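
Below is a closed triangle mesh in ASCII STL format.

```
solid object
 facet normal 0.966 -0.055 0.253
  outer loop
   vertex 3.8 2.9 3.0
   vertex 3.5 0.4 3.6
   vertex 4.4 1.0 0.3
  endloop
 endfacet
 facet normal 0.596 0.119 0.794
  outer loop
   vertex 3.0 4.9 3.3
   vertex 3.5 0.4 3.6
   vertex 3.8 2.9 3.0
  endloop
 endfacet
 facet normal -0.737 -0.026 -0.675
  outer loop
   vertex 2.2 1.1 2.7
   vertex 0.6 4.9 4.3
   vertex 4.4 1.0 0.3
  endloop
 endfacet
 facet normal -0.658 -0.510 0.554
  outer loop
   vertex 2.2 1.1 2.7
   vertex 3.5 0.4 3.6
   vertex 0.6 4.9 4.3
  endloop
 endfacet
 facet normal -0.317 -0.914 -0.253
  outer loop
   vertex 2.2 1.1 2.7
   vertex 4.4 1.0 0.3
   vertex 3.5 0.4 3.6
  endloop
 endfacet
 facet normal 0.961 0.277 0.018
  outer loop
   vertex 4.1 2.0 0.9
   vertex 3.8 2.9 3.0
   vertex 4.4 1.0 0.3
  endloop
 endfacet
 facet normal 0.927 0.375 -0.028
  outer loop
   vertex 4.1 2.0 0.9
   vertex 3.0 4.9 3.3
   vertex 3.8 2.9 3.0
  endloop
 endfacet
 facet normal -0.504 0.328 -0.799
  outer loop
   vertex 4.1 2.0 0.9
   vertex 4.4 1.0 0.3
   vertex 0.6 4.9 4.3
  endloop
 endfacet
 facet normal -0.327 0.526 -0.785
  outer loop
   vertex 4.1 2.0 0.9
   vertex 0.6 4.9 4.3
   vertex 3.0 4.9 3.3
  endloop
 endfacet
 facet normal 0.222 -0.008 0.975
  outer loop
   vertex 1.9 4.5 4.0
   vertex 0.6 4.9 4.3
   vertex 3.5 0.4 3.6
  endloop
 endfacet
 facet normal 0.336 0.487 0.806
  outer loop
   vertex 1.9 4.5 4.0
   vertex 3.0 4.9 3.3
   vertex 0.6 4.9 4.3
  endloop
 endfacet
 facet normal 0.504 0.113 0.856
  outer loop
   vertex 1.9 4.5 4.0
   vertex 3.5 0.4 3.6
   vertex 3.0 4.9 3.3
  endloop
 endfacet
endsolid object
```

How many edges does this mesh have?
18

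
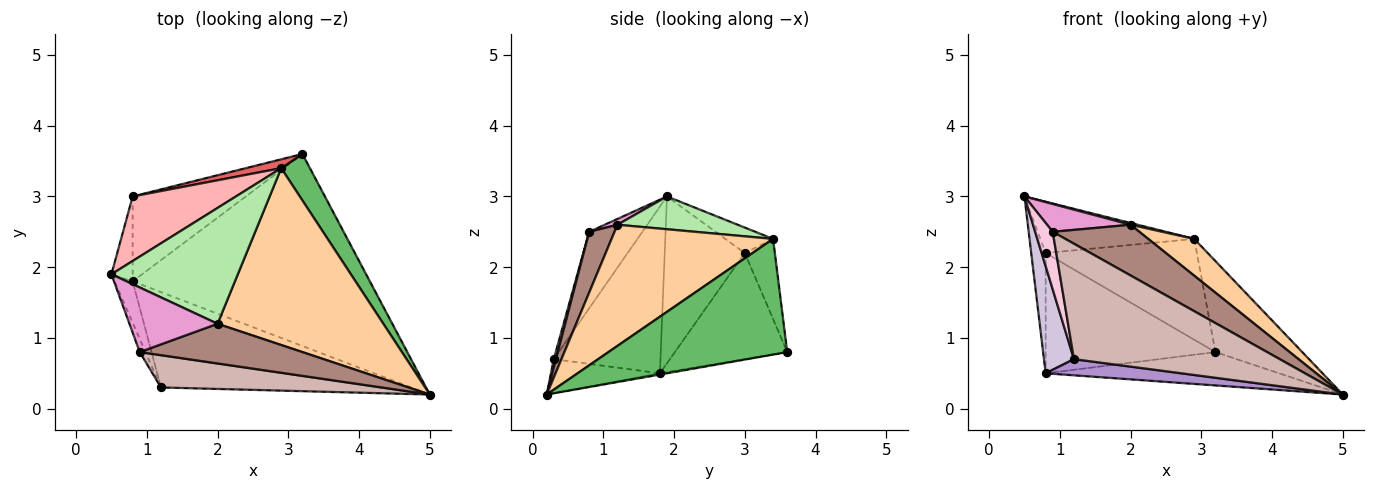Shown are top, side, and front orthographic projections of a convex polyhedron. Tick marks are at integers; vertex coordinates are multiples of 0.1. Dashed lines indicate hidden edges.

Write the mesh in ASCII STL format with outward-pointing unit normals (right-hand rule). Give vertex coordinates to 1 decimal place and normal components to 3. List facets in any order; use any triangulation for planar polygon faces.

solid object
 facet normal -0.005 0.171 -0.985
  outer loop
   vertex 0.8 1.8 0.5
   vertex 3.2 3.6 0.8
   vertex 5.0 0.2 0.2
  endloop
 endfacet
 facet normal -0.977 0.176 -0.124
  outer loop
   vertex 0.8 3.0 2.2
   vertex 0.8 1.8 0.5
   vertex 0.5 1.9 3.0
  endloop
 endfacet
 facet normal -0.476 0.719 -0.507
  outer loop
   vertex 0.8 3.0 2.2
   vertex 3.2 3.6 0.8
   vertex 0.8 1.8 0.5
  endloop
 endfacet
 facet normal 0.582 -0.166 0.796
  outer loop
   vertex 2.9 3.4 2.4
   vertex 2.0 1.2 2.6
   vertex 5.0 0.2 0.2
  endloop
 endfacet
 facet normal 0.878 0.426 0.218
  outer loop
   vertex 2.9 3.4 2.4
   vertex 5.0 0.2 0.2
   vertex 3.2 3.6 0.8
  endloop
 endfacet
 facet normal 0.251 -0.015 0.968
  outer loop
   vertex 2.9 3.4 2.4
   vertex 0.5 1.9 3.0
   vertex 2.0 1.2 2.6
  endloop
 endfacet
 facet normal -0.194 0.977 0.086
  outer loop
   vertex 2.9 3.4 2.4
   vertex 3.2 3.6 0.8
   vertex 0.8 3.0 2.2
  endloop
 endfacet
 facet normal -0.190 0.611 0.769
  outer loop
   vertex 2.9 3.4 2.4
   vertex 0.8 3.0 2.2
   vertex 0.5 1.9 3.0
  endloop
 endfacet
 facet normal -0.133 -0.166 -0.977
  outer loop
   vertex 1.2 0.3 0.7
   vertex 0.8 1.8 0.5
   vertex 5.0 0.2 0.2
  endloop
 endfacet
 facet normal -0.957 -0.269 -0.104
  outer loop
   vertex 1.2 0.3 0.7
   vertex 0.5 1.9 3.0
   vertex 0.8 1.8 0.5
  endloop
 endfacet
 facet normal 0.225 -0.768 0.600
  outer loop
   vertex 0.9 0.8 2.5
   vertex 5.0 0.2 0.2
   vertex 2.0 1.2 2.6
  endloop
 endfacet
 facet normal 0.010 -0.963 0.269
  outer loop
   vertex 0.9 0.8 2.5
   vertex 1.2 0.3 0.7
   vertex 5.0 0.2 0.2
  endloop
 endfacet
 facet normal 0.060 -0.395 0.917
  outer loop
   vertex 0.9 0.8 2.5
   vertex 2.0 1.2 2.6
   vertex 0.5 1.9 3.0
  endloop
 endfacet
 facet normal -0.947 -0.312 -0.071
  outer loop
   vertex 0.9 0.8 2.5
   vertex 0.5 1.9 3.0
   vertex 1.2 0.3 0.7
  endloop
 endfacet
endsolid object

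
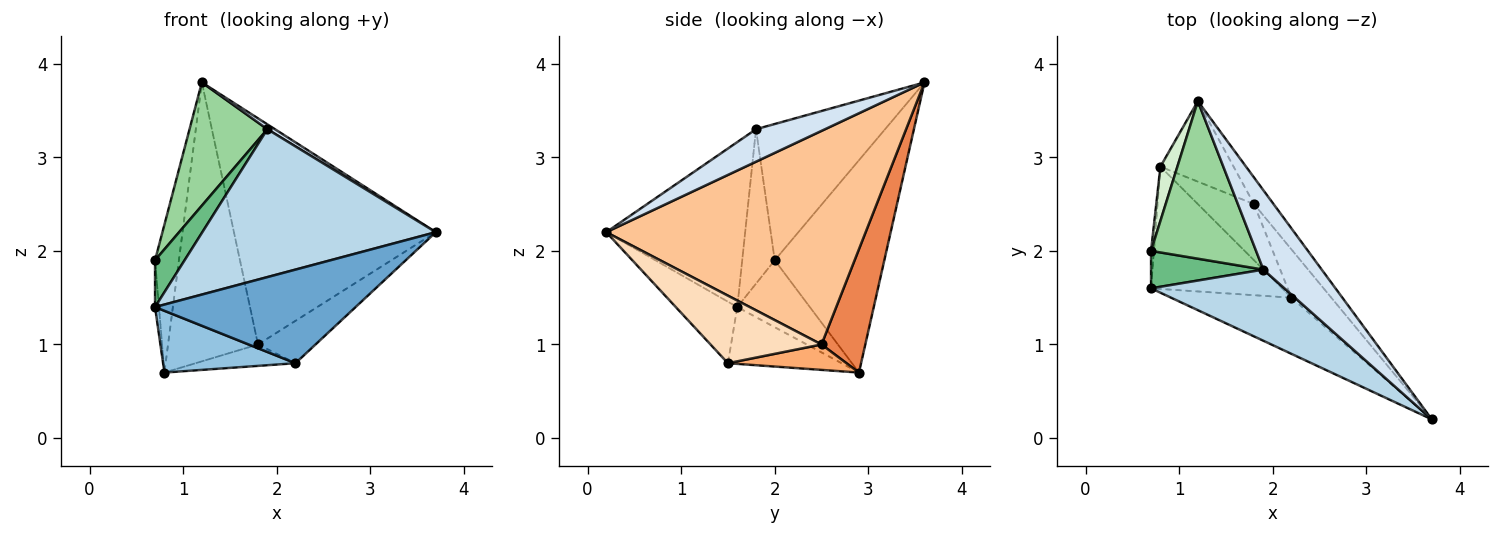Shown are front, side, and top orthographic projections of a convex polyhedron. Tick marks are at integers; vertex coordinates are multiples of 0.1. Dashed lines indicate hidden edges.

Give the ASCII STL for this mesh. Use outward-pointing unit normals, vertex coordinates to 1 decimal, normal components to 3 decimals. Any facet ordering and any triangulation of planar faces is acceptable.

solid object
 facet normal -0.254 -0.829 -0.498
  outer loop
   vertex 2.2 1.5 0.8
   vertex 3.7 0.2 2.2
   vertex 0.7 1.6 1.4
  endloop
 endfacet
 facet normal -0.361 -0.420 -0.832
  outer loop
   vertex 2.2 1.5 0.8
   vertex 0.7 1.6 1.4
   vertex 0.8 2.9 0.7
  endloop
 endfacet
 facet normal -0.473 -0.794 0.382
  outer loop
   vertex 1.9 1.8 3.3
   vertex 0.7 1.6 1.4
   vertex 3.7 0.2 2.2
  endloop
 endfacet
 facet normal 0.486 -0.054 0.873
  outer loop
   vertex 1.9 1.8 3.3
   vertex 3.7 0.2 2.2
   vertex 1.2 3.6 3.8
  endloop
 endfacet
 facet normal 0.424 0.870 -0.251
  outer loop
   vertex 1.8 2.5 1.0
   vertex 0.8 2.9 0.7
   vertex 1.2 3.6 3.8
  endloop
 endfacet
 facet normal 0.389 0.328 -0.861
  outer loop
   vertex 1.8 2.5 1.0
   vertex 2.2 1.5 0.8
   vertex 0.8 2.9 0.7
  endloop
 endfacet
 facet normal 0.787 0.613 -0.072
  outer loop
   vertex 1.8 2.5 1.0
   vertex 1.2 3.6 3.8
   vertex 3.7 0.2 2.2
  endloop
 endfacet
 facet normal 0.786 0.407 -0.464
  outer loop
   vertex 1.8 2.5 1.0
   vertex 3.7 0.2 2.2
   vertex 2.2 1.5 0.8
  endloop
 endfacet
 facet normal -0.652 -0.592 0.474
  outer loop
   vertex 0.7 2.0 1.9
   vertex 0.7 1.6 1.4
   vertex 1.9 1.8 3.3
  endloop
 endfacet
 facet normal -0.715 -0.431 0.551
  outer loop
   vertex 0.7 2.0 1.9
   vertex 1.9 1.8 3.3
   vertex 1.2 3.6 3.8
  endloop
 endfacet
 facet normal -0.998 0.054 -0.043
  outer loop
   vertex 0.7 2.0 1.9
   vertex 0.8 2.9 0.7
   vertex 0.7 1.6 1.4
  endloop
 endfacet
 facet normal -0.974 0.212 0.078
  outer loop
   vertex 0.7 2.0 1.9
   vertex 1.2 3.6 3.8
   vertex 0.8 2.9 0.7
  endloop
 endfacet
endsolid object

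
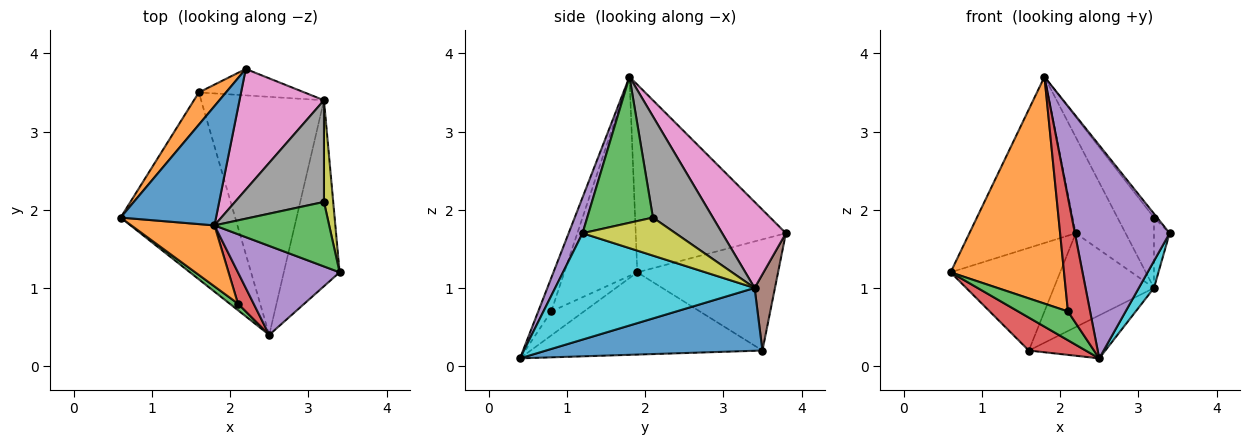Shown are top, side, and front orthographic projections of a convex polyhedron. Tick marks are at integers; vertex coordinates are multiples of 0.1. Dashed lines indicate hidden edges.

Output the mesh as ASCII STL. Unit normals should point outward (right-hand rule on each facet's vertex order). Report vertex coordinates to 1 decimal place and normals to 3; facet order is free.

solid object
 facet normal -0.754 0.534 0.383
  outer loop
   vertex 1.8 1.8 3.7
   vertex 2.2 3.8 1.7
   vertex 0.6 1.9 1.2
  endloop
 endfacet
 facet normal -0.775 0.603 0.189
  outer loop
   vertex 1.6 3.5 0.2
   vertex 0.6 1.9 1.2
   vertex 2.2 3.8 1.7
  endloop
 endfacet
 facet normal 0.786 0.037 0.617
  outer loop
   vertex 3.2 2.1 1.9
   vertex 1.8 1.8 3.7
   vertex 3.4 1.2 1.7
  endloop
 endfacet
 facet normal -0.577 -0.142 -0.804
  outer loop
   vertex 2.5 0.4 0.1
   vertex 0.6 1.9 1.2
   vertex 1.6 3.5 0.2
  endloop
 endfacet
 facet normal 0.134 -0.914 0.382
  outer loop
   vertex 2.5 0.4 0.1
   vertex 3.4 1.2 1.7
   vertex 1.8 1.8 3.7
  endloop
 endfacet
 facet normal 0.192 0.945 -0.266
  outer loop
   vertex 3.2 3.4 1.0
   vertex 1.6 3.5 0.2
   vertex 2.2 3.8 1.7
  endloop
 endfacet
 facet normal 0.623 0.487 0.612
  outer loop
   vertex 3.2 3.4 1.0
   vertex 2.2 3.8 1.7
   vertex 1.8 1.8 3.7
  endloop
 endfacet
 facet normal 0.683 0.416 0.601
  outer loop
   vertex 3.2 3.4 1.0
   vertex 1.8 1.8 3.7
   vertex 3.2 2.1 1.9
  endloop
 endfacet
 facet normal 0.959 0.161 0.233
  outer loop
   vertex 3.2 3.4 1.0
   vertex 3.2 2.1 1.9
   vertex 3.4 1.2 1.7
  endloop
 endfacet
 facet normal 0.884 -0.067 -0.463
  outer loop
   vertex 3.2 3.4 1.0
   vertex 3.4 1.2 1.7
   vertex 2.5 0.4 0.1
  endloop
 endfacet
 facet normal 0.449 0.159 -0.879
  outer loop
   vertex 3.2 3.4 1.0
   vertex 2.5 0.4 0.1
   vertex 1.6 3.5 0.2
  endloop
 endfacet
 facet normal -0.528 -0.820 0.221
  outer loop
   vertex 2.1 0.8 0.7
   vertex 1.8 1.8 3.7
   vertex 0.6 1.9 1.2
  endloop
 endfacet
 facet normal -0.539 -0.821 0.188
  outer loop
   vertex 2.1 0.8 0.7
   vertex 0.6 1.9 1.2
   vertex 2.5 0.4 0.1
  endloop
 endfacet
 facet normal -0.493 -0.839 0.230
  outer loop
   vertex 2.1 0.8 0.7
   vertex 2.5 0.4 0.1
   vertex 1.8 1.8 3.7
  endloop
 endfacet
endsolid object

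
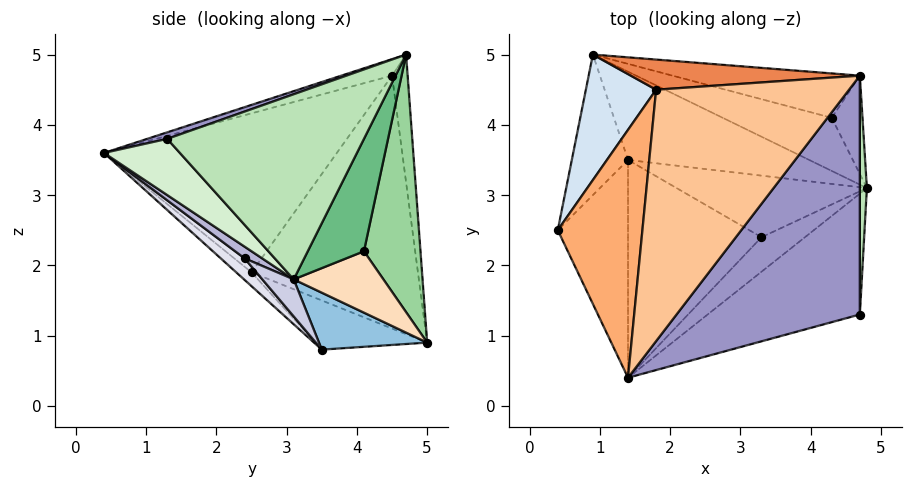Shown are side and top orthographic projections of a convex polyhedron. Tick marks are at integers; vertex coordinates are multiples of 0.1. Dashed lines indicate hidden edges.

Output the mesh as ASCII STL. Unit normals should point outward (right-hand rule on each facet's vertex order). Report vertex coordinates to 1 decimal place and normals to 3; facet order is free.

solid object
 facet normal -0.649 -0.167 -0.742
  outer loop
   vertex 1.4 3.5 0.8
   vertex 0.4 2.5 1.9
   vertex 0.9 5.0 0.9
  endloop
 endfacet
 facet normal 0.296 0.161 -0.941
  outer loop
   vertex 1.4 3.5 0.8
   vertex 0.9 5.0 0.9
   vertex 4.8 3.1 1.8
  endloop
 endfacet
 facet normal -0.144 -0.663 -0.734
  outer loop
   vertex 1.4 3.5 0.8
   vertex 1.4 0.4 3.6
   vertex 0.4 2.5 1.9
  endloop
 endfacet
 facet normal -0.923 0.287 0.256
  outer loop
   vertex 1.8 4.5 4.7
   vertex 0.9 5.0 0.9
   vertex 0.4 2.5 1.9
  endloop
 endfacet
 facet normal -0.083 0.985 0.149
  outer loop
   vertex 1.8 4.5 4.7
   vertex 4.7 4.7 5.0
   vertex 0.9 5.0 0.9
  endloop
 endfacet
 facet normal -0.882 -0.040 0.470
  outer loop
   vertex 1.8 4.5 4.7
   vertex 0.4 2.5 1.9
   vertex 1.4 0.4 3.6
  endloop
 endfacet
 facet normal -0.082 -0.251 0.965
  outer loop
   vertex 1.8 4.5 4.7
   vertex 1.4 0.4 3.6
   vertex 4.7 4.7 5.0
  endloop
 endfacet
 facet normal 0.422 0.511 -0.749
  outer loop
   vertex 4.3 4.1 2.2
   vertex 4.8 3.1 1.8
   vertex 0.9 5.0 0.9
  endloop
 endfacet
 facet normal 0.832 0.507 -0.227
  outer loop
   vertex 4.3 4.1 2.2
   vertex 4.7 4.7 5.0
   vertex 4.8 3.1 1.8
  endloop
 endfacet
 facet normal 0.334 0.911 -0.243
  outer loop
   vertex 4.3 4.1 2.2
   vertex 0.9 5.0 0.9
   vertex 4.7 4.7 5.0
  endloop
 endfacet
 facet normal 0.999 -0.013 0.038
  outer loop
   vertex 4.7 1.3 3.8
   vertex 4.8 3.1 1.8
   vertex 4.7 4.7 5.0
  endloop
 endfacet
 facet normal 0.238 -0.728 -0.643
  outer loop
   vertex 4.7 1.3 3.8
   vertex 1.4 0.4 3.6
   vertex 4.8 3.1 1.8
  endloop
 endfacet
 facet normal 0.034 -0.333 0.942
  outer loop
   vertex 4.7 1.3 3.8
   vertex 4.7 4.7 5.0
   vertex 1.4 0.4 3.6
  endloop
 endfacet
 facet normal 0.187 -0.697 -0.693
  outer loop
   vertex 3.3 2.4 2.1
   vertex 4.8 3.1 1.8
   vertex 1.4 0.4 3.6
  endloop
 endfacet
 facet normal 0.147 -0.639 -0.755
  outer loop
   vertex 3.3 2.4 2.1
   vertex 1.4 3.5 0.8
   vertex 4.8 3.1 1.8
  endloop
 endfacet
 facet normal 0.119 -0.666 -0.737
  outer loop
   vertex 3.3 2.4 2.1
   vertex 1.4 0.4 3.6
   vertex 1.4 3.5 0.8
  endloop
 endfacet
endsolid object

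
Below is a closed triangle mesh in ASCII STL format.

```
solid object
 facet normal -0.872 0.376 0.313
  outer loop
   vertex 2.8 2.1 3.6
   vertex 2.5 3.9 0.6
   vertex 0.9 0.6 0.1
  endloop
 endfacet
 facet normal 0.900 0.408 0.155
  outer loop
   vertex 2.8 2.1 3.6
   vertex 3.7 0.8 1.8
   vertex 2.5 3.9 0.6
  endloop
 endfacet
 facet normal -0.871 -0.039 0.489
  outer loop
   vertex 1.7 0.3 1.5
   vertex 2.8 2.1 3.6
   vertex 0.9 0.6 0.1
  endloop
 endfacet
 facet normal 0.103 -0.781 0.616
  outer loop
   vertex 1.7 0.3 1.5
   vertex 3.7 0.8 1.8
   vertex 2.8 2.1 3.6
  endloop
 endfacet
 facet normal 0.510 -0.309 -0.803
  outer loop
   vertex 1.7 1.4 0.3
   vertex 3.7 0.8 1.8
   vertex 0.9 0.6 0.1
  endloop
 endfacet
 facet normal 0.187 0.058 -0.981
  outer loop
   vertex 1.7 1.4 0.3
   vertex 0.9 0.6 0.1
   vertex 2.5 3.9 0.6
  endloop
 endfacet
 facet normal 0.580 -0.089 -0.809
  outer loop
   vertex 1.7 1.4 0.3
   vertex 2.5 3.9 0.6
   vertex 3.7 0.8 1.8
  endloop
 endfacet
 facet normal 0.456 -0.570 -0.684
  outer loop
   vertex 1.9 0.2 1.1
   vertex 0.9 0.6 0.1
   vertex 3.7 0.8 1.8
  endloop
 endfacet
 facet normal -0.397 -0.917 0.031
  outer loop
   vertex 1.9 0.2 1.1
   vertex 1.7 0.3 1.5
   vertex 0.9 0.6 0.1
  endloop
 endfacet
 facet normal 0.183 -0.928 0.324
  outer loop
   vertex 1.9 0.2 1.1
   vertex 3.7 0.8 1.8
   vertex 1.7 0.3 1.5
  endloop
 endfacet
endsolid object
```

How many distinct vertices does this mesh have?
7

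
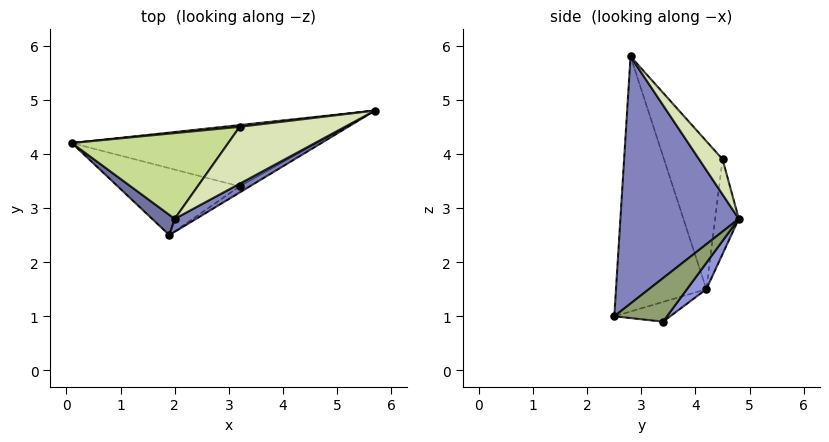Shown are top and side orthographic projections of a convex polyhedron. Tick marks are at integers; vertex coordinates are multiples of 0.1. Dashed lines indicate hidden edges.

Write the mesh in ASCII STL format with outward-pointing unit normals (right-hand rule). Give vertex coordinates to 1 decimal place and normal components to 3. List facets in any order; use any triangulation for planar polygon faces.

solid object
 facet normal -0.677 -0.734 0.060
  outer loop
   vertex 2.0 2.8 5.8
   vertex 0.1 4.2 1.5
   vertex 1.9 2.5 1.0
  endloop
 endfacet
 facet normal 0.502 -0.864 0.044
  outer loop
   vertex 2.0 2.8 5.8
   vertex 1.9 2.5 1.0
   vertex 5.7 4.8 2.8
  endloop
 endfacet
 facet normal 0.070 0.757 -0.650
  outer loop
   vertex 3.2 3.4 0.9
   vertex 0.1 4.2 1.5
   vertex 5.7 4.8 2.8
  endloop
 endfacet
 facet normal -0.159 0.120 -0.980
  outer loop
   vertex 3.2 3.4 0.9
   vertex 1.9 2.5 1.0
   vertex 0.1 4.2 1.5
  endloop
 endfacet
 facet normal 0.558 -0.820 -0.130
  outer loop
   vertex 3.2 3.4 0.9
   vertex 5.7 4.8 2.8
   vertex 1.9 2.5 1.0
  endloop
 endfacet
 facet normal -0.111 0.994 0.019
  outer loop
   vertex 3.2 4.5 3.9
   vertex 5.7 4.8 2.8
   vertex 0.1 4.2 1.5
  endloop
 endfacet
 facet normal -0.420 0.792 0.443
  outer loop
   vertex 3.2 4.5 3.9
   vertex 0.1 4.2 1.5
   vertex 2.0 2.8 5.8
  endloop
 endfacet
 facet normal 0.243 0.642 0.728
  outer loop
   vertex 3.2 4.5 3.9
   vertex 2.0 2.8 5.8
   vertex 5.7 4.8 2.8
  endloop
 endfacet
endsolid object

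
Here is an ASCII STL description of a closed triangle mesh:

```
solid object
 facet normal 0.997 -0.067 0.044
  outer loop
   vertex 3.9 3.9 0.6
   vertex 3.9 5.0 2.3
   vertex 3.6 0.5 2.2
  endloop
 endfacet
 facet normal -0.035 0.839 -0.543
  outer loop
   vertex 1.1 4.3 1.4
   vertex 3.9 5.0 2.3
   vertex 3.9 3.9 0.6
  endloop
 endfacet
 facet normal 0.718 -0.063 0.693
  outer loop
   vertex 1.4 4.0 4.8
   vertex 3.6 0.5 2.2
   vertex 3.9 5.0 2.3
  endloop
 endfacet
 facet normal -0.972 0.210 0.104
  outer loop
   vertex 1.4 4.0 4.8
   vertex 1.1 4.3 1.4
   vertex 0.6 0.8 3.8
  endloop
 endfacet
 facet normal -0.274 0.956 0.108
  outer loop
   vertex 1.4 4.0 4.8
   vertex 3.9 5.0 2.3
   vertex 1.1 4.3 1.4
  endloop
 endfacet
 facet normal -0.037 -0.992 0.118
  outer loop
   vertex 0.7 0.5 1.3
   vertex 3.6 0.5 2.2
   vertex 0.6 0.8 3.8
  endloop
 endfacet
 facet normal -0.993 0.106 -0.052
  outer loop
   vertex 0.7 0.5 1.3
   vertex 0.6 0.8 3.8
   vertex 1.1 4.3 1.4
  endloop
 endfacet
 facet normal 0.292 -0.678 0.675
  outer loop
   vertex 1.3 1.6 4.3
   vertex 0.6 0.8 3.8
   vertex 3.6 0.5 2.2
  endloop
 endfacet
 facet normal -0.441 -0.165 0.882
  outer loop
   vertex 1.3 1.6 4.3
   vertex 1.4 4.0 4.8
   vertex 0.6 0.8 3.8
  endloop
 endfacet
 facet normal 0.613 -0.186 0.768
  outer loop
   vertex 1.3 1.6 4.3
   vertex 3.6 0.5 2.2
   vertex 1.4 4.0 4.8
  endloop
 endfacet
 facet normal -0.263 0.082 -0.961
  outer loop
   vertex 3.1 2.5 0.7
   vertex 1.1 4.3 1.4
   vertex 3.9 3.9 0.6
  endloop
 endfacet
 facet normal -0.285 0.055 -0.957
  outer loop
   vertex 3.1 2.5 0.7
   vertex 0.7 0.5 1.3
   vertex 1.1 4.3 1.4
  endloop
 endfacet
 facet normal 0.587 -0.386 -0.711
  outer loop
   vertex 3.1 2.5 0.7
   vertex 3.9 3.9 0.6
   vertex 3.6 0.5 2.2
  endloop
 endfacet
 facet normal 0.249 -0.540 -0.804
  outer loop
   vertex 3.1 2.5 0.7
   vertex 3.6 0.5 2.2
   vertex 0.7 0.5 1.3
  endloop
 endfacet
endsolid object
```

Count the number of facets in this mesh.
14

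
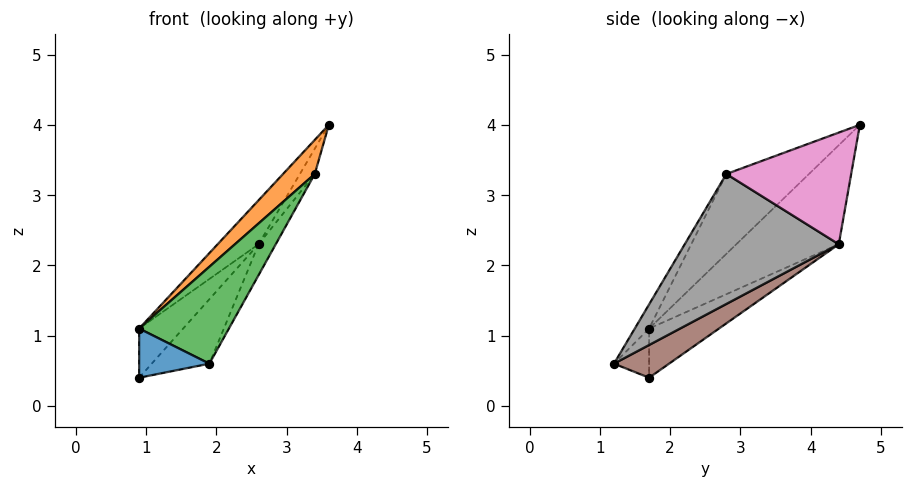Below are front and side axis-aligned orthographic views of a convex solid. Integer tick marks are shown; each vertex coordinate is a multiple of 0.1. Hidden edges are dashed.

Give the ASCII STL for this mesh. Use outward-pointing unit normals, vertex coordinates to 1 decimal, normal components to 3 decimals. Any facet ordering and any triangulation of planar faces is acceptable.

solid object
 facet normal -0.447 -0.894 0.000
  outer loop
   vertex 0.9 1.7 0.4
   vertex 1.9 1.2 0.6
   vertex 0.9 1.7 1.1
  endloop
 endfacet
 facet normal -0.586 -0.225 0.778
  outer loop
   vertex 3.4 2.8 3.3
   vertex 3.6 4.7 4.0
   vertex 0.9 1.7 1.1
  endloop
 endfacet
 facet normal -0.131 -0.819 0.558
  outer loop
   vertex 3.4 2.8 3.3
   vertex 0.9 1.7 1.1
   vertex 1.9 1.2 0.6
  endloop
 endfacet
 facet normal -0.837 0.334 0.433
  outer loop
   vertex 2.6 4.4 2.3
   vertex 0.9 1.7 1.1
   vertex 3.6 4.7 4.0
  endloop
 endfacet
 facet normal -0.846 0.533 0.000
  outer loop
   vertex 2.6 4.4 2.3
   vertex 0.9 1.7 0.4
   vertex 0.9 1.7 1.1
  endloop
 endfacet
 facet normal 0.359 0.376 -0.855
  outer loop
   vertex 2.6 4.4 2.3
   vertex 1.9 1.2 0.6
   vertex 0.9 1.7 0.4
  endloop
 endfacet
 facet normal 0.850 0.101 -0.518
  outer loop
   vertex 2.6 4.4 2.3
   vertex 3.6 4.7 4.0
   vertex 3.4 2.8 3.3
  endloop
 endfacet
 facet normal 0.846 0.094 -0.526
  outer loop
   vertex 2.6 4.4 2.3
   vertex 3.4 2.8 3.3
   vertex 1.9 1.2 0.6
  endloop
 endfacet
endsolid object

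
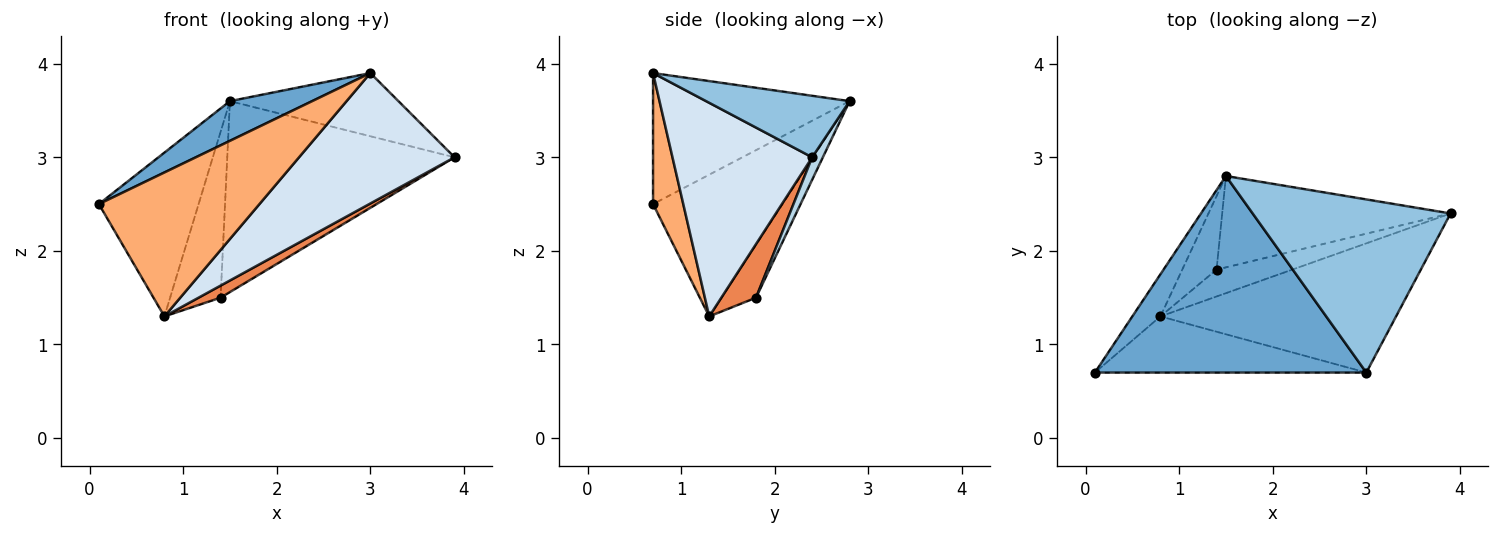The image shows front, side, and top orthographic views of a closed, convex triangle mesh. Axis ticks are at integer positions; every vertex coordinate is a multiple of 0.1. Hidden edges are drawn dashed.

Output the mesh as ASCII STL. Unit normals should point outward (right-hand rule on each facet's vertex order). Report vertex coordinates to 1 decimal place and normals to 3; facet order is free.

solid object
 facet normal -0.428 -0.179 0.886
  outer loop
   vertex 3.0 0.7 3.9
   vertex 1.5 2.8 3.6
   vertex 0.1 0.7 2.5
  endloop
 endfacet
 facet normal 0.280 0.329 0.902
  outer loop
   vertex 3.0 0.7 3.9
   vertex 3.9 2.4 3.0
   vertex 1.5 2.8 3.6
  endloop
 endfacet
 facet normal 0.042 0.901 -0.431
  outer loop
   vertex 1.4 1.8 1.5
   vertex 1.5 2.8 3.6
   vertex 3.9 2.4 3.0
  endloop
 endfacet
 facet normal 0.538 -0.599 -0.593
  outer loop
   vertex 0.8 1.3 1.3
   vertex 3.9 2.4 3.0
   vertex 3.0 0.7 3.9
  endloop
 endfacet
 facet normal 0.542 -0.344 -0.766
  outer loop
   vertex 0.8 1.3 1.3
   vertex 1.4 1.8 1.5
   vertex 3.9 2.4 3.0
  endloop
 endfacet
 facet normal 0.173 -0.918 -0.358
  outer loop
   vertex 0.8 1.3 1.3
   vertex 3.0 0.7 3.9
   vertex 0.1 0.7 2.5
  endloop
 endfacet
 facet normal -0.783 0.603 -0.155
  outer loop
   vertex 0.8 1.3 1.3
   vertex 0.1 0.7 2.5
   vertex 1.5 2.8 3.6
  endloop
 endfacet
 facet normal -0.531 0.775 -0.344
  outer loop
   vertex 0.8 1.3 1.3
   vertex 1.5 2.8 3.6
   vertex 1.4 1.8 1.5
  endloop
 endfacet
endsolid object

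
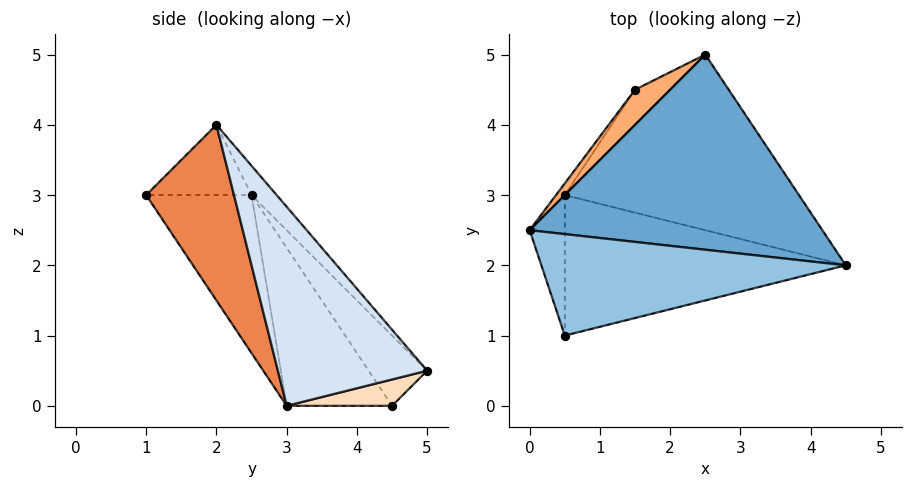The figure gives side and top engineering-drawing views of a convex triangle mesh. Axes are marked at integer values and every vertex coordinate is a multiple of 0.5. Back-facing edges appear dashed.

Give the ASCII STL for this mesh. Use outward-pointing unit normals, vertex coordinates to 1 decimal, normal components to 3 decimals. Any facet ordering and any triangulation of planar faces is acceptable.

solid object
 facet normal -0.067 0.738 0.671
  outer loop
   vertex 2.5 5.0 0.5
   vertex 0.0 2.5 3.0
   vertex 4.5 2.0 4.0
  endloop
 endfacet
 facet normal -0.224 -0.075 0.972
  outer loop
   vertex 0.5 1.0 3.0
   vertex 4.5 2.0 4.0
   vertex 0.0 2.5 3.0
  endloop
 endfacet
 facet normal -0.928 -0.309 -0.206
  outer loop
   vertex 0.5 3.0 0.0
   vertex 0.5 1.0 3.0
   vertex 0.0 2.5 3.0
  endloop
 endfacet
 facet normal 0.589 -0.416 -0.693
  outer loop
   vertex 0.5 3.0 0.0
   vertex 2.5 5.0 0.5
   vertex 4.5 2.0 4.0
  endloop
 endfacet
 facet normal 0.328 -0.786 -0.524
  outer loop
   vertex 0.5 3.0 0.0
   vertex 4.5 2.0 4.0
   vertex 0.5 1.0 3.0
  endloop
 endfacet
 facet normal -0.535 0.802 0.267
  outer loop
   vertex 1.5 4.5 0.0
   vertex 0.0 2.5 3.0
   vertex 2.5 5.0 0.5
  endloop
 endfacet
 facet normal -0.831 0.554 -0.046
  outer loop
   vertex 1.5 4.5 0.0
   vertex 0.5 3.0 0.0
   vertex 0.0 2.5 3.0
  endloop
 endfacet
 facet normal 0.557 -0.371 -0.743
  outer loop
   vertex 1.5 4.5 0.0
   vertex 2.5 5.0 0.5
   vertex 0.5 3.0 0.0
  endloop
 endfacet
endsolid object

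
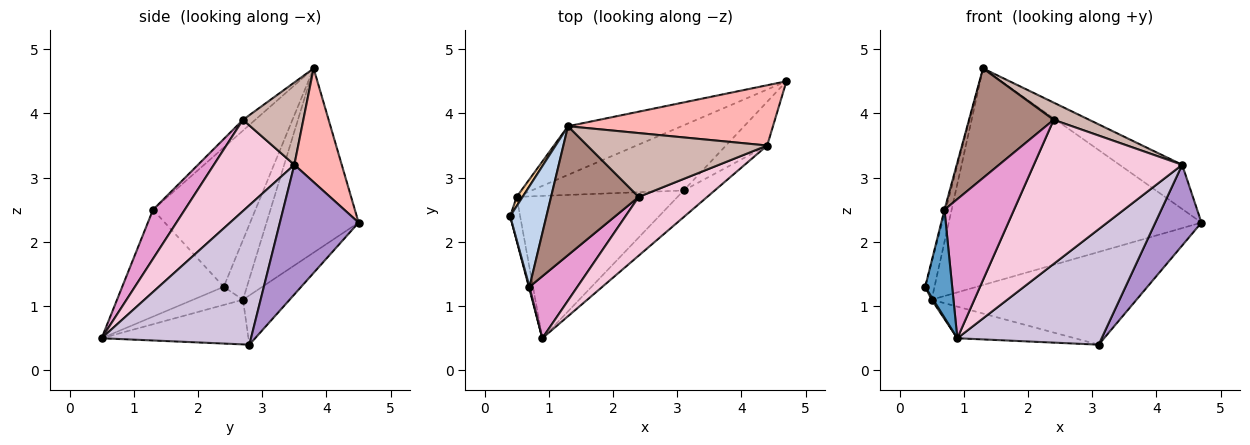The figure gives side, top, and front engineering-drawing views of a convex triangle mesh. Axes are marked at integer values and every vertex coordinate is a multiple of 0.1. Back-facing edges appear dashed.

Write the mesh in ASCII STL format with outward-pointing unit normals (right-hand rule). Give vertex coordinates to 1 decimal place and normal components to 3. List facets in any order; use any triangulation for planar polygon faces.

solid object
 facet normal -0.966 -0.257 0.006
  outer loop
   vertex 0.7 1.3 2.5
   vertex 0.4 2.4 1.3
   vertex 0.9 0.5 0.5
  endloop
 endfacet
 facet normal -0.968 0.011 0.252
  outer loop
   vertex 0.7 1.3 2.5
   vertex 1.3 3.8 4.7
   vertex 0.4 2.4 1.3
  endloop
 endfacet
 facet normal -0.183 0.804 -0.565
  outer loop
   vertex 0.5 2.7 1.1
   vertex 4.7 4.5 2.3
   vertex 3.1 2.8 0.4
  endloop
 endfacet
 facet normal -0.925 0.370 0.092
  outer loop
   vertex 0.5 2.7 1.1
   vertex 0.4 2.4 1.3
   vertex 1.3 3.8 4.7
  endloop
 endfacet
 facet normal -0.335 0.919 -0.206
  outer loop
   vertex 0.5 2.7 1.1
   vertex 1.3 3.8 4.7
   vertex 4.7 4.5 2.3
  endloop
 endfacet
 facet normal -0.876 -0.028 -0.481
  outer loop
   vertex 0.5 2.7 1.1
   vertex 0.9 0.5 0.5
   vertex 0.4 2.4 1.3
  endloop
 endfacet
 facet normal -0.262 0.209 -0.942
  outer loop
   vertex 0.5 2.7 1.1
   vertex 3.1 2.8 0.4
   vertex 0.9 0.5 0.5
  endloop
 endfacet
 facet normal 0.408 0.540 0.736
  outer loop
   vertex 4.4 3.5 3.2
   vertex 4.7 4.5 2.3
   vertex 1.3 3.8 4.7
  endloop
 endfacet
 facet normal 0.832 -0.488 -0.264
  outer loop
   vertex 4.4 3.5 3.2
   vertex 3.1 2.8 0.4
   vertex 4.7 4.5 2.3
  endloop
 endfacet
 facet normal 0.710 -0.686 -0.158
  outer loop
   vertex 4.4 3.5 3.2
   vertex 0.9 0.5 0.5
   vertex 3.1 2.8 0.4
  endloop
 endfacet
 facet normal -0.093 -0.645 0.758
  outer loop
   vertex 2.4 2.7 3.9
   vertex 1.3 3.8 4.7
   vertex 0.7 1.3 2.5
  endloop
 endfacet
 facet normal 0.404 -0.238 0.883
  outer loop
   vertex 2.4 2.7 3.9
   vertex 4.4 3.5 3.2
   vertex 1.3 3.8 4.7
  endloop
 endfacet
 facet normal 0.385 -0.843 0.376
  outer loop
   vertex 2.4 2.7 3.9
   vertex 0.7 1.3 2.5
   vertex 0.9 0.5 0.5
  endloop
 endfacet
 facet normal 0.449 -0.827 0.337
  outer loop
   vertex 2.4 2.7 3.9
   vertex 0.9 0.5 0.5
   vertex 4.4 3.5 3.2
  endloop
 endfacet
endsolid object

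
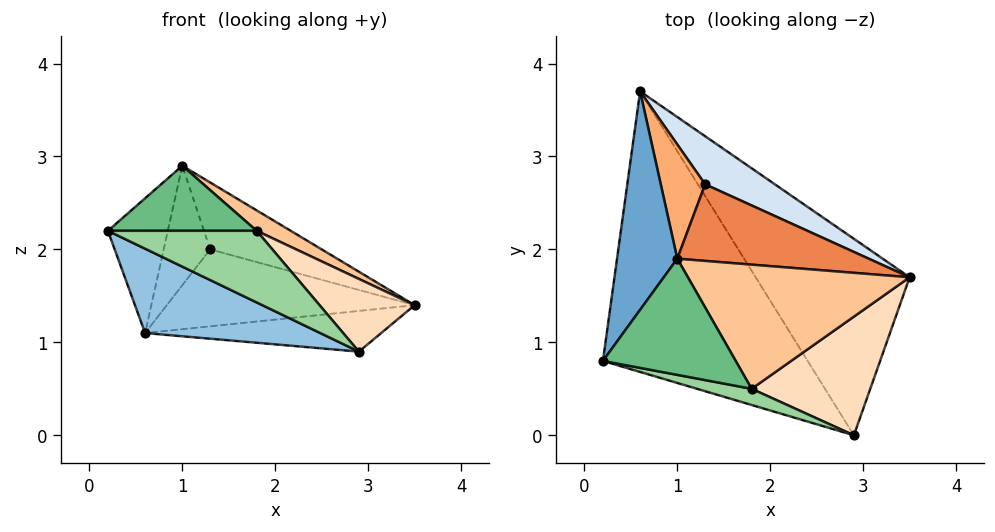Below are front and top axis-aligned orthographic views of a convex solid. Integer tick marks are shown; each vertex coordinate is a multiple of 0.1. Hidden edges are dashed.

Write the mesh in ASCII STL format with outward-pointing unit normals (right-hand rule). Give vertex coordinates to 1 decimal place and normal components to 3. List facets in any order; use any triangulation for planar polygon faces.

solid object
 facet normal -0.826 0.296 0.479
  outer loop
   vertex 1.0 1.9 2.9
   vertex 0.6 3.7 1.1
   vertex 0.2 0.8 2.2
  endloop
 endfacet
 facet normal -0.479 -0.253 -0.840
  outer loop
   vertex 2.9 0.0 0.9
   vertex 0.2 0.8 2.2
   vertex 0.6 3.7 1.1
  endloop
 endfacet
 facet normal 0.234 0.197 -0.952
  outer loop
   vertex 2.9 0.0 0.9
   vertex 0.6 3.7 1.1
   vertex 3.5 1.7 1.4
  endloop
 endfacet
 facet normal 0.468 0.749 0.468
  outer loop
   vertex 1.3 2.7 2.0
   vertex 3.5 1.7 1.4
   vertex 0.6 3.7 1.1
  endloop
 endfacet
 facet normal 0.450 0.587 0.672
  outer loop
   vertex 1.3 2.7 2.0
   vertex 1.0 1.9 2.9
   vertex 3.5 1.7 1.4
  endloop
 endfacet
 facet normal 0.143 0.716 0.684
  outer loop
   vertex 1.3 2.7 2.0
   vertex 0.6 3.7 1.1
   vertex 1.0 1.9 2.9
  endloop
 endfacet
 facet normal 0.501 -0.141 0.854
  outer loop
   vertex 1.8 0.5 2.2
   vertex 3.5 1.7 1.4
   vertex 1.0 1.9 2.9
  endloop
 endfacet
 facet normal 0.610 -0.414 0.676
  outer loop
   vertex 1.8 0.5 2.2
   vertex 2.9 0.0 0.9
   vertex 3.5 1.7 1.4
  endloop
 endfacet
 facet normal -0.091 -0.487 0.869
  outer loop
   vertex 1.8 0.5 2.2
   vertex 1.0 1.9 2.9
   vertex 0.2 0.8 2.2
  endloop
 endfacet
 facet normal -0.180 -0.959 0.217
  outer loop
   vertex 1.8 0.5 2.2
   vertex 0.2 0.8 2.2
   vertex 2.9 0.0 0.9
  endloop
 endfacet
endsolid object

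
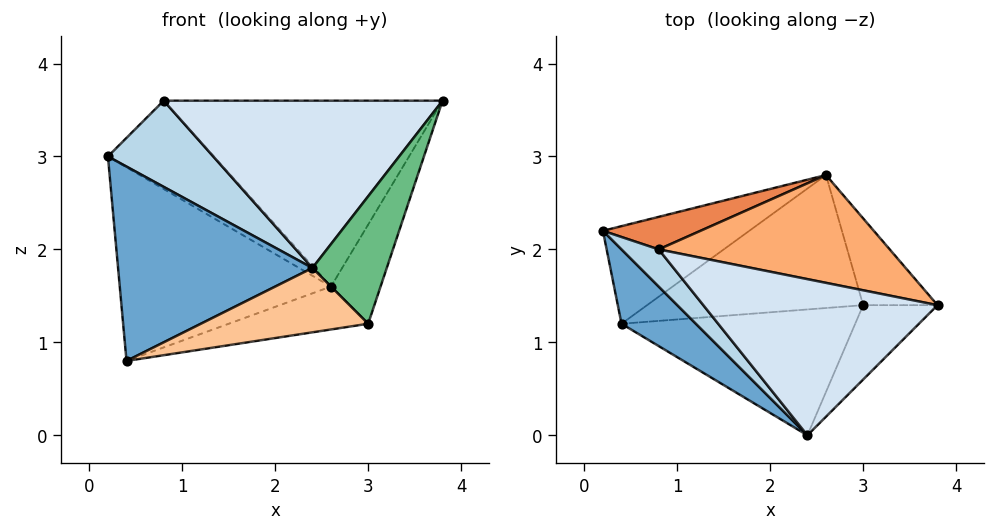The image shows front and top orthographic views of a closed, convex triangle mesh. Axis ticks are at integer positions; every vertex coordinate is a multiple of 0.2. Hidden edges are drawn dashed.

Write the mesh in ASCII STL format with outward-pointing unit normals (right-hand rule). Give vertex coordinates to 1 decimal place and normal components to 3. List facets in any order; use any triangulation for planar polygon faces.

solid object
 facet normal -0.594 -0.751 0.287
  outer loop
   vertex 0.4 1.2 0.8
   vertex 2.4 0.0 1.8
   vertex 0.2 2.2 3.0
  endloop
 endfacet
 facet normal -0.437 0.803 -0.405
  outer loop
   vertex 0.4 1.2 0.8
   vertex 0.2 2.2 3.0
   vertex 2.6 2.8 1.6
  endloop
 endfacet
 facet normal -0.575 -0.751 0.324
  outer loop
   vertex 0.8 2.0 3.6
   vertex 0.2 2.2 3.0
   vertex 2.4 0.0 1.8
  endloop
 endfacet
 facet normal -0.145 -0.723 0.675
  outer loop
   vertex 0.8 2.0 3.6
   vertex 2.4 0.0 1.8
   vertex 3.8 1.4 3.6
  endloop
 endfacet
 facet normal -0.033 0.938 0.346
  outer loop
   vertex 0.8 2.0 3.6
   vertex 2.6 2.8 1.6
   vertex 0.2 2.2 3.0
  endloop
 endfacet
 facet normal 0.170 0.852 0.494
  outer loop
   vertex 0.8 2.0 3.6
   vertex 3.8 1.4 3.6
   vertex 2.6 2.8 1.6
  endloop
 endfacet
 facet normal 0.170 -0.449 -0.877
  outer loop
   vertex 3.0 1.4 1.2
   vertex 2.4 0.0 1.8
   vertex 0.4 1.2 0.8
  endloop
 endfacet
 facet normal 0.122 0.305 -0.945
  outer loop
   vertex 3.0 1.4 1.2
   vertex 0.4 1.2 0.8
   vertex 2.6 2.8 1.6
  endloop
 endfacet
 facet normal 0.834 -0.477 -0.278
  outer loop
   vertex 3.0 1.4 1.2
   vertex 3.8 1.4 3.6
   vertex 2.4 0.0 1.8
  endloop
 endfacet
 facet normal 0.892 0.340 -0.297
  outer loop
   vertex 3.0 1.4 1.2
   vertex 2.6 2.8 1.6
   vertex 3.8 1.4 3.6
  endloop
 endfacet
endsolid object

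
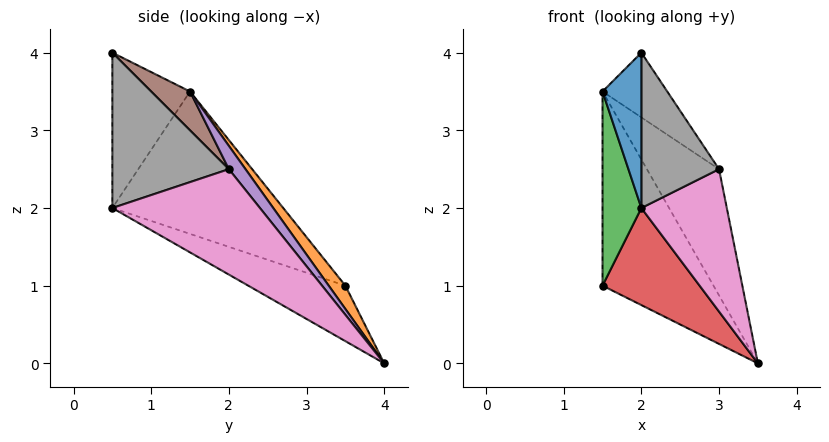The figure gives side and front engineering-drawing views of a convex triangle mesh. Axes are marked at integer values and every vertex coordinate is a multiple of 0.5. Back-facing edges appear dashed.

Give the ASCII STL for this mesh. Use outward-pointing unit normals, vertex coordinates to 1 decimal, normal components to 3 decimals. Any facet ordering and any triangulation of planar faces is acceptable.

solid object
 facet normal -0.894 -0.447 0.000
  outer loop
   vertex 2.0 0.5 4.0
   vertex 1.5 1.5 3.5
   vertex 2.0 0.5 2.0
  endloop
 endfacet
 facet normal 0.116 0.776 0.620
  outer loop
   vertex 1.5 3.5 1.0
   vertex 1.5 1.5 3.5
   vertex 3.5 4.0 0.0
  endloop
 endfacet
 facet normal -0.960 -0.218 -0.175
  outer loop
   vertex 1.5 3.5 1.0
   vertex 2.0 0.5 2.0
   vertex 1.5 1.5 3.5
  endloop
 endfacet
 facet normal -0.348 -0.348 -0.870
  outer loop
   vertex 1.5 3.5 1.0
   vertex 3.5 4.0 0.0
   vertex 2.0 0.5 2.0
  endloop
 endfacet
 facet normal 0.173 0.752 0.636
  outer loop
   vertex 3.0 2.0 2.5
   vertex 3.5 4.0 0.0
   vertex 1.5 1.5 3.5
  endloop
 endfacet
 facet normal 0.329 0.549 0.768
  outer loop
   vertex 3.0 2.0 2.5
   vertex 1.5 1.5 3.5
   vertex 2.0 0.5 4.0
  endloop
 endfacet
 facet normal 0.844 -0.489 -0.222
  outer loop
   vertex 3.0 2.0 2.5
   vertex 2.0 0.5 2.0
   vertex 3.5 4.0 0.0
  endloop
 endfacet
 facet normal 0.832 -0.555 0.000
  outer loop
   vertex 3.0 2.0 2.5
   vertex 2.0 0.5 4.0
   vertex 2.0 0.5 2.0
  endloop
 endfacet
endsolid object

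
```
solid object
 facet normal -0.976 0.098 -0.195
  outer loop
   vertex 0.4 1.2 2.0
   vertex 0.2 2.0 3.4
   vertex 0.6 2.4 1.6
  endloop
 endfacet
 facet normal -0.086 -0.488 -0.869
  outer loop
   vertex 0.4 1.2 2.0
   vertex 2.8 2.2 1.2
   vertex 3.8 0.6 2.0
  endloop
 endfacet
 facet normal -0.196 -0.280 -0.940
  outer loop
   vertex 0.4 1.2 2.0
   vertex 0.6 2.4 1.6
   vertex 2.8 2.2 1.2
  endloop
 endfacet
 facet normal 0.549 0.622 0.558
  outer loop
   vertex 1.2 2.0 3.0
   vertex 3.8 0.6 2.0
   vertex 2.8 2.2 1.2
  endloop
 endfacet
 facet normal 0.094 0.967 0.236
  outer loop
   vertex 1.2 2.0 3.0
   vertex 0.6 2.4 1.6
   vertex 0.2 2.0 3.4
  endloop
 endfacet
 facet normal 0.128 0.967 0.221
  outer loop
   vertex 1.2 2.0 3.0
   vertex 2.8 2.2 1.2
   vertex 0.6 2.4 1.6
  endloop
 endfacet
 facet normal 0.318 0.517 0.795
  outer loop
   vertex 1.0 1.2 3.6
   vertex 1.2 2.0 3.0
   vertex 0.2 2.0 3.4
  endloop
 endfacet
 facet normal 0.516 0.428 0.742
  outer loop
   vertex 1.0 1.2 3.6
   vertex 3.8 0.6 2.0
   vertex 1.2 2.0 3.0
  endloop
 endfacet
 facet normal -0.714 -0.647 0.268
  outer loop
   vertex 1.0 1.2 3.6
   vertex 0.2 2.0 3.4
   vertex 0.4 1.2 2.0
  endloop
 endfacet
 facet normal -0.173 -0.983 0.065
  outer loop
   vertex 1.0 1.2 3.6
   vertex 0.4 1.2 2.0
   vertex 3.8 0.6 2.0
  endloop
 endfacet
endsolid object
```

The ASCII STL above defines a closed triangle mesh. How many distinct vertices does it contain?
7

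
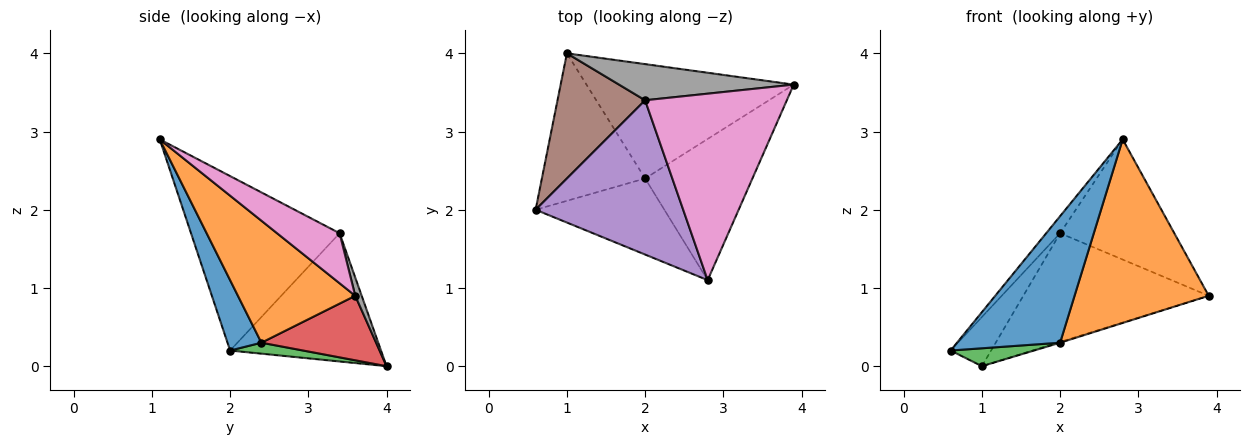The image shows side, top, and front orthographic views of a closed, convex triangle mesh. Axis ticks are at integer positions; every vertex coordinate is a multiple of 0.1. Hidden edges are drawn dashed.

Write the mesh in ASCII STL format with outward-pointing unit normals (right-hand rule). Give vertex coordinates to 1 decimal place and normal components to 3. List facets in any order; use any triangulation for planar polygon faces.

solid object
 facet normal 0.271 -0.825 -0.496
  outer loop
   vertex 2.0 2.4 0.3
   vertex 2.8 1.1 2.9
   vertex 0.6 2.0 0.2
  endloop
 endfacet
 facet normal 0.570 -0.651 -0.501
  outer loop
   vertex 2.0 2.4 0.3
   vertex 3.9 3.6 0.9
   vertex 2.8 1.1 2.9
  endloop
 endfacet
 facet normal 0.105 -0.120 -0.987
  outer loop
   vertex 2.0 2.4 0.3
   vertex 0.6 2.0 0.2
   vertex 1.0 4.0 0.0
  endloop
 endfacet
 facet normal 0.297 0.007 -0.955
  outer loop
   vertex 2.0 2.4 0.3
   vertex 1.0 4.0 0.0
   vertex 3.9 3.6 0.9
  endloop
 endfacet
 facet normal -0.762 0.071 0.644
  outer loop
   vertex 2.0 3.4 1.7
   vertex 0.6 2.0 0.2
   vertex 2.8 1.1 2.9
  endloop
 endfacet
 facet normal -0.806 0.216 0.551
  outer loop
   vertex 2.0 3.4 1.7
   vertex 1.0 4.0 0.0
   vertex 0.6 2.0 0.2
  endloop
 endfacet
 facet normal 0.285 0.519 0.806
  outer loop
   vertex 2.0 3.4 1.7
   vertex 2.8 1.1 2.9
   vertex 3.9 3.6 0.9
  endloop
 endfacet
 facet normal 0.033 0.948 0.315
  outer loop
   vertex 2.0 3.4 1.7
   vertex 3.9 3.6 0.9
   vertex 1.0 4.0 0.0
  endloop
 endfacet
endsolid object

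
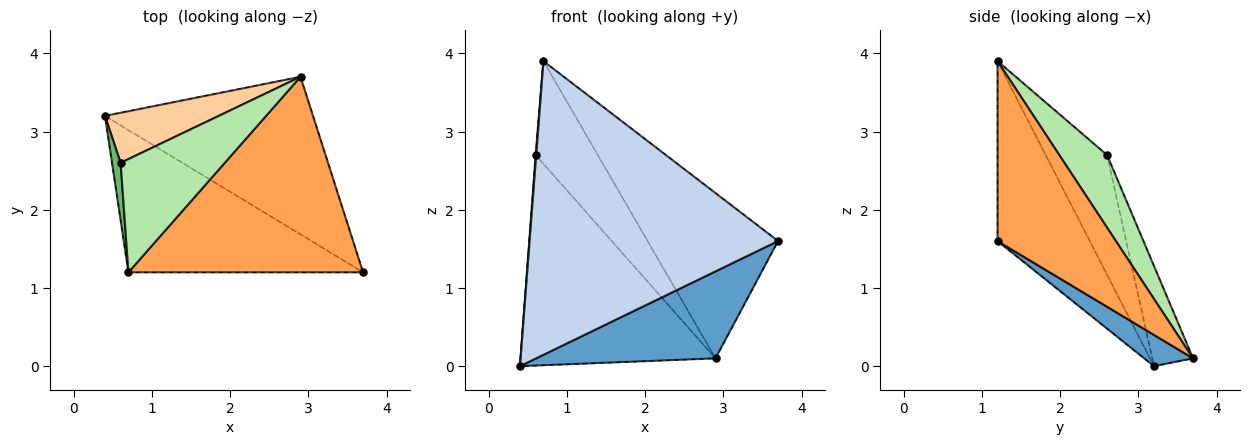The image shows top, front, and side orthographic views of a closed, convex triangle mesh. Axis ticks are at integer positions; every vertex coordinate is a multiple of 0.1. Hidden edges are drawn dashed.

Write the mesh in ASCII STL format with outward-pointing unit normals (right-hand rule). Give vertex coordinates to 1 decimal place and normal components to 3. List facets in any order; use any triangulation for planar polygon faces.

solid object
 facet normal 0.131 -0.479 -0.868
  outer loop
   vertex 2.9 3.7 0.1
   vertex 3.7 1.2 1.6
   vertex 0.4 3.2 0.0
  endloop
 endfacet
 facet normal -0.317 -0.854 -0.413
  outer loop
   vertex 0.7 1.2 3.9
   vertex 0.4 3.2 0.0
   vertex 3.7 1.2 1.6
  endloop
 endfacet
 facet normal 0.505 0.557 0.659
  outer loop
   vertex 0.7 1.2 3.9
   vertex 3.7 1.2 1.6
   vertex 2.9 3.7 0.1
  endloop
 endfacet
 facet normal -0.200 0.953 0.227
  outer loop
   vertex 0.6 2.6 2.7
   vertex 2.9 3.7 0.1
   vertex 0.4 3.2 0.0
  endloop
 endfacet
 facet normal -0.997 -0.010 0.072
  outer loop
   vertex 0.6 2.6 2.7
   vertex 0.4 3.2 0.0
   vertex 0.7 1.2 3.9
  endloop
 endfacet
 facet normal 0.459 0.597 0.658
  outer loop
   vertex 0.6 2.6 2.7
   vertex 0.7 1.2 3.9
   vertex 2.9 3.7 0.1
  endloop
 endfacet
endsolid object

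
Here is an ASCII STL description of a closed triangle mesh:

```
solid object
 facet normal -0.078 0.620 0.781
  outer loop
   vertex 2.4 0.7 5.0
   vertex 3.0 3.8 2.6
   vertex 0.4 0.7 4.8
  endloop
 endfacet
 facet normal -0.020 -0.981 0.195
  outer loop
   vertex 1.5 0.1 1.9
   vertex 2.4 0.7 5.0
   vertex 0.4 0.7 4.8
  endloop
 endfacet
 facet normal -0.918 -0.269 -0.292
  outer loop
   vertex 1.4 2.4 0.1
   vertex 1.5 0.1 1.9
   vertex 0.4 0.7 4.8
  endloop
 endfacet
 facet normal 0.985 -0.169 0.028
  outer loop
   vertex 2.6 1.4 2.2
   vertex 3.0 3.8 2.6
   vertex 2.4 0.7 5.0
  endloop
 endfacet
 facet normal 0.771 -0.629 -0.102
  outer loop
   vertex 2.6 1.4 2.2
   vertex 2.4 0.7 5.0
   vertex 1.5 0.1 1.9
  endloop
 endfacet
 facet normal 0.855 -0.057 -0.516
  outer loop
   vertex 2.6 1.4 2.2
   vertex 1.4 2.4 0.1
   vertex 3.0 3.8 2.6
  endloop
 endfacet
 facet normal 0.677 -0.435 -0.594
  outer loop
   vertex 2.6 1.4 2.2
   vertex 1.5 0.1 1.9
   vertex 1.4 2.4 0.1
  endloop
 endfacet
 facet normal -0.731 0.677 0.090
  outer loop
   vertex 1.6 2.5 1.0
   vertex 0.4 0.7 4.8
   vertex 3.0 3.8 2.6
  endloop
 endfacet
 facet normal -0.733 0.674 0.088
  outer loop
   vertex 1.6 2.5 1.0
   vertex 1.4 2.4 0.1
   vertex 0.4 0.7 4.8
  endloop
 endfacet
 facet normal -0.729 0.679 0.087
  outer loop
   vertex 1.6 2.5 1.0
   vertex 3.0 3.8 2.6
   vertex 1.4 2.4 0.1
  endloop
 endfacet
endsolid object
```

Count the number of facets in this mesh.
10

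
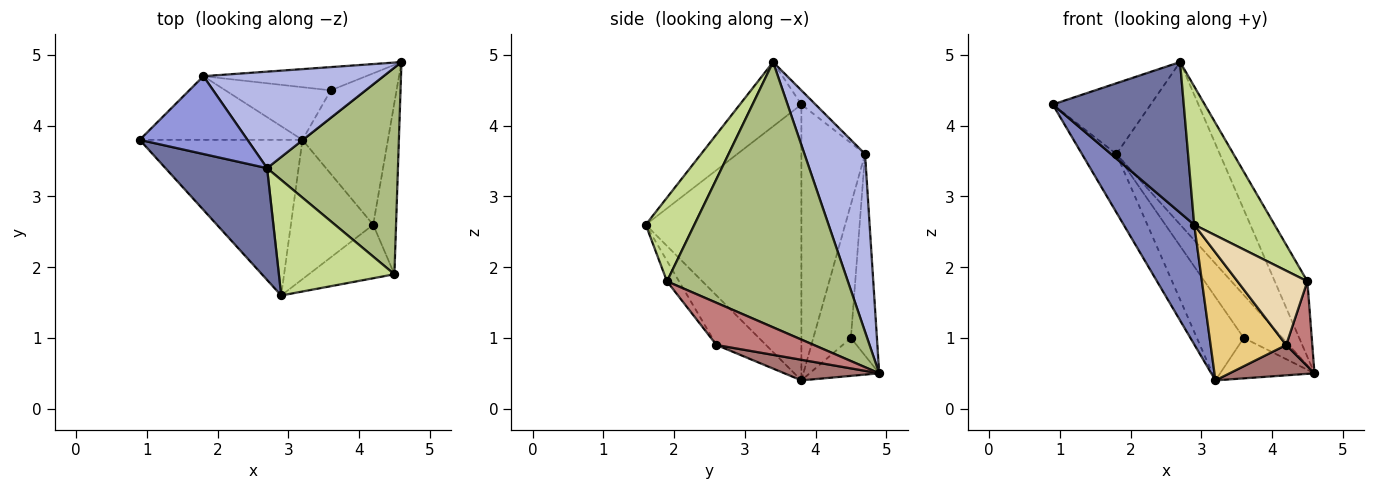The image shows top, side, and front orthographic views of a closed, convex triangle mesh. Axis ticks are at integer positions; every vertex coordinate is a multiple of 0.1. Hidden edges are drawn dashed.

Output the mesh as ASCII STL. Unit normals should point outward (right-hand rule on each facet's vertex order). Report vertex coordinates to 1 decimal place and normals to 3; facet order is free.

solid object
 facet normal -0.353 -0.752 0.557
  outer loop
   vertex 2.7 3.4 4.9
   vertex 0.9 3.8 4.3
   vertex 2.9 1.6 2.6
  endloop
 endfacet
 facet normal -0.802 -0.364 -0.473
  outer loop
   vertex 3.2 3.8 0.4
   vertex 2.9 1.6 2.6
   vertex 0.9 3.8 4.3
  endloop
 endfacet
 facet normal -0.097 0.670 0.736
  outer loop
   vertex 1.8 4.7 3.6
   vertex 0.9 3.8 4.3
   vertex 2.7 3.4 4.9
  endloop
 endfacet
 facet normal 0.450 0.768 0.456
  outer loop
   vertex 1.8 4.7 3.6
   vertex 2.7 3.4 4.9
   vertex 4.6 4.9 0.5
  endloop
 endfacet
 facet normal -0.781 0.423 -0.460
  outer loop
   vertex 1.8 4.7 3.6
   vertex 3.2 3.8 0.4
   vertex 0.9 3.8 4.3
  endloop
 endfacet
 facet normal 0.885 0.160 0.437
  outer loop
   vertex 4.5 1.9 1.8
   vertex 4.6 4.9 0.5
   vertex 2.7 3.4 4.9
  endloop
 endfacet
 facet normal 0.421 -0.696 0.581
  outer loop
   vertex 4.5 1.9 1.8
   vertex 2.7 3.4 4.9
   vertex 2.9 1.6 2.6
  endloop
 endfacet
 facet normal -0.522 0.707 -0.477
  outer loop
   vertex 3.6 4.5 1.0
   vertex 4.6 4.9 0.5
   vertex 3.2 3.8 0.4
  endloop
 endfacet
 facet normal -0.508 0.758 -0.410
  outer loop
   vertex 3.6 4.5 1.0
   vertex 1.8 4.7 3.6
   vertex 4.6 4.9 0.5
  endloop
 endfacet
 facet normal -0.561 0.700 -0.442
  outer loop
   vertex 3.6 4.5 1.0
   vertex 3.2 3.8 0.4
   vertex 1.8 4.7 3.6
  endloop
 endfacet
 facet normal -0.405 -0.618 -0.674
  outer loop
   vertex 4.2 2.6 0.9
   vertex 2.9 1.6 2.6
   vertex 3.2 3.8 0.4
  endloop
 endfacet
 facet normal -0.139 -0.804 -0.579
  outer loop
   vertex 4.2 2.6 0.9
   vertex 4.5 1.9 1.8
   vertex 2.9 1.6 2.6
  endloop
 endfacet
 facet normal 0.229 -0.205 -0.951
  outer loop
   vertex 4.2 2.6 0.9
   vertex 3.2 3.8 0.4
   vertex 4.6 4.9 0.5
  endloop
 endfacet
 facet normal 0.856 -0.229 -0.464
  outer loop
   vertex 4.2 2.6 0.9
   vertex 4.6 4.9 0.5
   vertex 4.5 1.9 1.8
  endloop
 endfacet
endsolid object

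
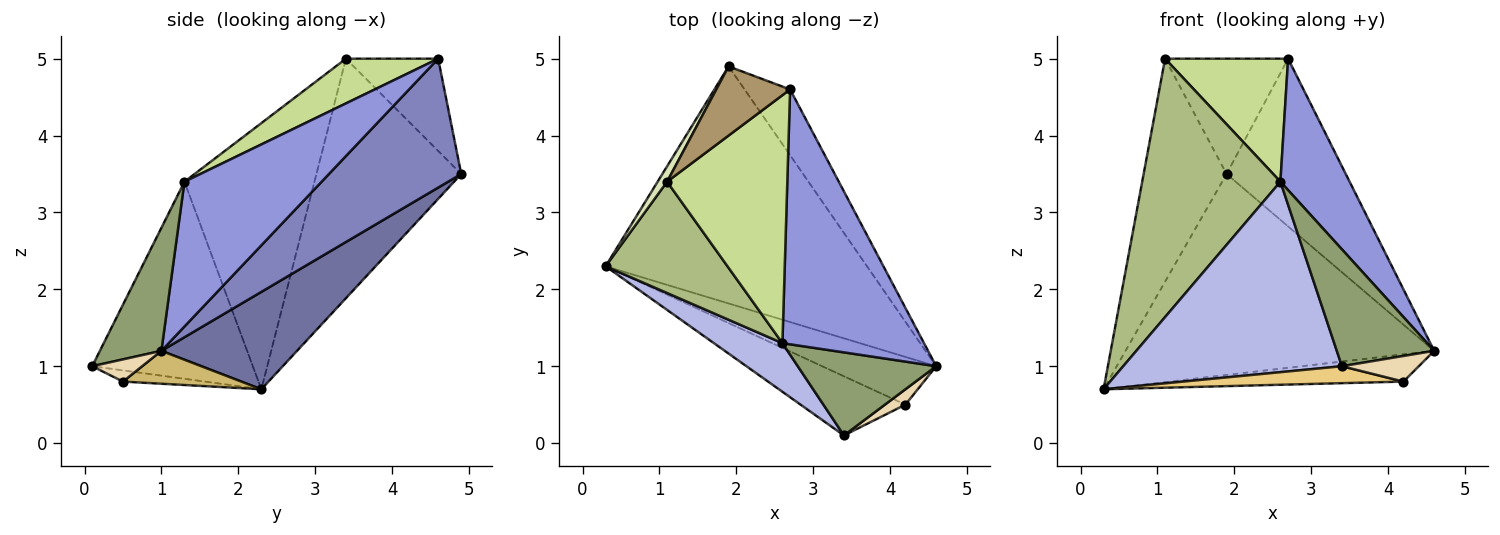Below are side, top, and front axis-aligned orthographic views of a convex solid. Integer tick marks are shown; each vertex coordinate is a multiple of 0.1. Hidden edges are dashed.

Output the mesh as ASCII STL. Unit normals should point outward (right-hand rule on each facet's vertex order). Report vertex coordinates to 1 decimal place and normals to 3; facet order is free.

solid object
 facet normal 0.273 0.622 -0.734
  outer loop
   vertex 1.9 4.9 3.5
   vertex 4.6 1.0 1.2
   vertex 0.3 2.3 0.7
  endloop
 endfacet
 facet normal 0.719 0.647 -0.254
  outer loop
   vertex 2.7 4.6 5.0
   vertex 4.6 1.0 1.2
   vertex 1.9 4.9 3.5
  endloop
 endfacet
 facet normal 0.673 -0.339 0.658
  outer loop
   vertex 2.6 1.3 3.4
   vertex 4.6 1.0 1.2
   vertex 2.7 4.6 5.0
  endloop
 endfacet
 facet normal -0.580 -0.789 0.201
  outer loop
   vertex 3.4 0.1 1.0
   vertex 2.6 1.3 3.4
   vertex 0.3 2.3 0.7
  endloop
 endfacet
 facet normal 0.458 -0.725 0.515
  outer loop
   vertex 3.4 0.1 1.0
   vertex 4.6 1.0 1.2
   vertex 2.6 1.3 3.4
  endloop
 endfacet
 facet normal -0.654 -0.695 0.299
  outer loop
   vertex 1.1 3.4 5.0
   vertex 0.3 2.3 0.7
   vertex 2.6 1.3 3.4
  endloop
 endfacet
 facet normal 0.316 -0.422 0.850
  outer loop
   vertex 1.1 3.4 5.0
   vertex 2.6 1.3 3.4
   vertex 2.7 4.6 5.0
  endloop
 endfacet
 facet normal -0.867 0.497 0.034
  outer loop
   vertex 1.1 3.4 5.0
   vertex 1.9 4.9 3.5
   vertex 0.3 2.3 0.7
  endloop
 endfacet
 facet normal -0.541 0.721 0.433
  outer loop
   vertex 1.1 3.4 5.0
   vertex 2.7 4.6 5.0
   vertex 1.9 4.9 3.5
  endloop
 endfacet
 facet normal 0.243 0.480 -0.843
  outer loop
   vertex 4.2 0.5 0.8
   vertex 0.3 2.3 0.7
   vertex 4.6 1.0 1.2
  endloop
 endfacet
 facet normal -0.102 -0.274 -0.956
  outer loop
   vertex 4.2 0.5 0.8
   vertex 3.4 0.1 1.0
   vertex 0.3 2.3 0.7
  endloop
 endfacet
 facet normal 0.487 -0.749 0.449
  outer loop
   vertex 4.2 0.5 0.8
   vertex 4.6 1.0 1.2
   vertex 3.4 0.1 1.0
  endloop
 endfacet
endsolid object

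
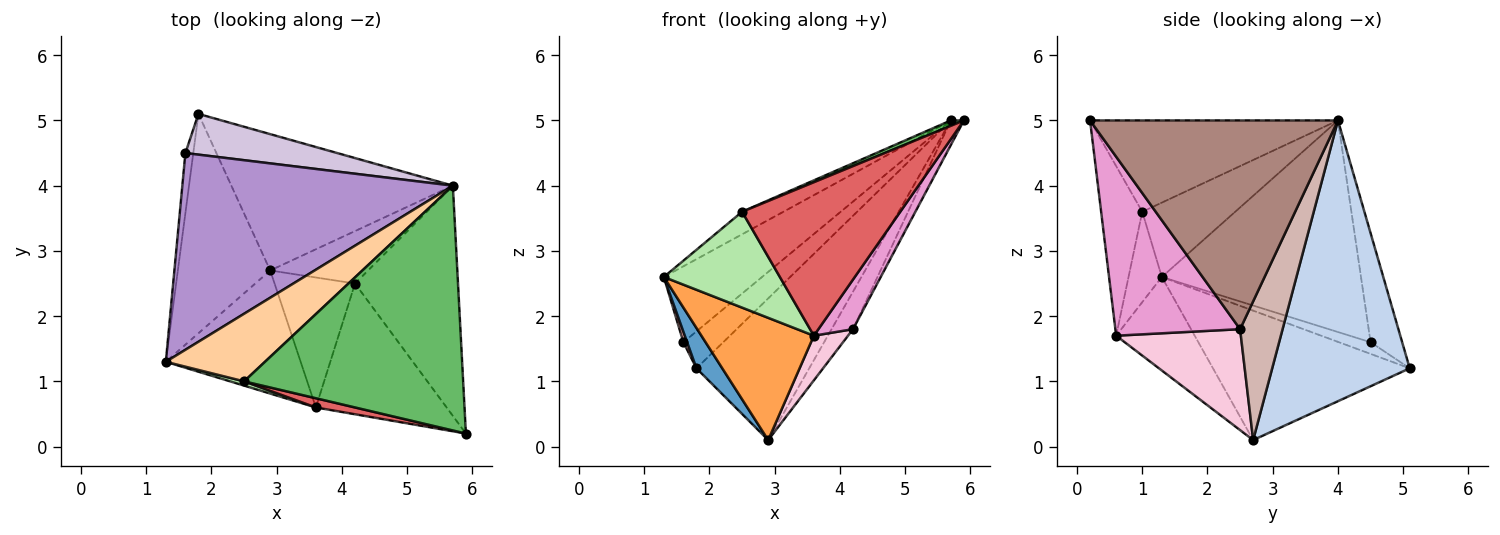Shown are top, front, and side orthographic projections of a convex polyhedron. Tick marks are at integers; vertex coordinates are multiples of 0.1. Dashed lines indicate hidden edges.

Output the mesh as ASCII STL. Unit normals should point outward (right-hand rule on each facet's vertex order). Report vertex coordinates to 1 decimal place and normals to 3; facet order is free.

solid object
 facet normal -0.809 -0.106 -0.578
  outer loop
   vertex 2.9 2.7 0.1
   vertex 1.3 1.3 2.6
   vertex 1.8 5.1 1.2
  endloop
 endfacet
 facet normal 0.660 0.541 -0.521
  outer loop
   vertex 5.7 4.0 5.0
   vertex 2.9 2.7 0.1
   vertex 1.8 5.1 1.2
  endloop
 endfacet
 facet normal -0.442 -0.632 -0.637
  outer loop
   vertex 3.6 0.6 1.7
   vertex 1.3 1.3 2.6
   vertex 2.9 2.7 0.1
  endloop
 endfacet
 facet normal -0.580 0.258 0.773
  outer loop
   vertex 2.5 1.0 3.6
   vertex 5.7 4.0 5.0
   vertex 1.3 1.3 2.6
  endloop
 endfacet
 facet normal -0.385 -0.020 0.923
  outer loop
   vertex 2.5 1.0 3.6
   vertex 5.9 0.2 5.0
   vertex 5.7 4.0 5.0
  endloop
 endfacet
 facet normal -0.276 -0.960 0.043
  outer loop
   vertex 2.5 1.0 3.6
   vertex 1.3 1.3 2.6
   vertex 3.6 0.6 1.7
  endloop
 endfacet
 facet normal -0.251 -0.966 0.058
  outer loop
   vertex 2.5 1.0 3.6
   vertex 3.6 0.6 1.7
   vertex 5.9 0.2 5.0
  endloop
 endfacet
 facet normal -0.824 -0.097 -0.558
  outer loop
   vertex 1.6 4.5 1.6
   vertex 1.8 5.1 1.2
   vertex 1.3 1.3 2.6
  endloop
 endfacet
 facet normal -0.589 0.291 0.754
  outer loop
   vertex 1.6 4.5 1.6
   vertex 1.3 1.3 2.6
   vertex 5.7 4.0 5.0
  endloop
 endfacet
 facet normal -0.470 0.593 0.654
  outer loop
   vertex 1.6 4.5 1.6
   vertex 5.7 4.0 5.0
   vertex 1.8 5.1 1.2
  endloop
 endfacet
 facet normal 0.896 0.047 -0.442
  outer loop
   vertex 4.2 2.5 1.8
   vertex 5.7 4.0 5.0
   vertex 5.9 0.2 5.0
  endloop
 endfacet
 facet normal 0.755 0.381 -0.533
  outer loop
   vertex 4.2 2.5 1.8
   vertex 2.9 2.7 0.1
   vertex 5.7 4.0 5.0
  endloop
 endfacet
 facet normal 0.788 -0.219 -0.576
  outer loop
   vertex 4.2 2.5 1.8
   vertex 5.9 0.2 5.0
   vertex 3.6 0.6 1.7
  endloop
 endfacet
 facet normal 0.765 -0.209 -0.609
  outer loop
   vertex 4.2 2.5 1.8
   vertex 3.6 0.6 1.7
   vertex 2.9 2.7 0.1
  endloop
 endfacet
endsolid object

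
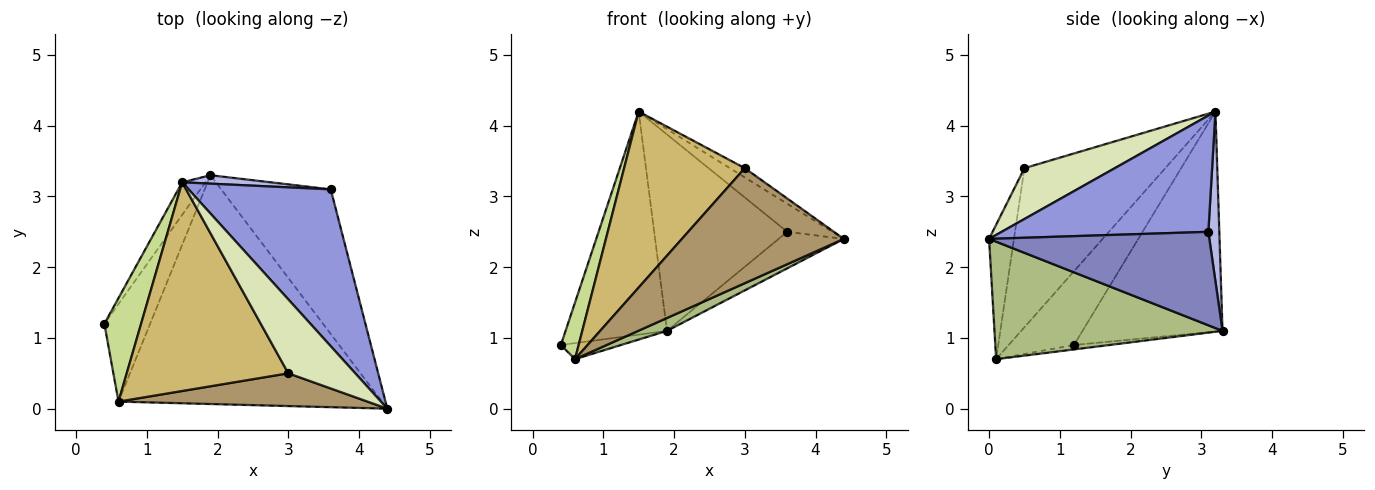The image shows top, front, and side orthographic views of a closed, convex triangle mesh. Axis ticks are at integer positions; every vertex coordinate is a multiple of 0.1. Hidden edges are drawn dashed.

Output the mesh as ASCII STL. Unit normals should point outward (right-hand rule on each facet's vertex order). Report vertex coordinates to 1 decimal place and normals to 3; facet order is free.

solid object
 facet normal -0.807 0.584 -0.085
  outer loop
   vertex 1.5 3.2 4.2
   vertex 1.9 3.3 1.1
   vertex 0.4 1.2 0.9
  endloop
 endfacet
 facet normal 0.637 0.189 -0.747
  outer loop
   vertex 3.6 3.1 2.5
   vertex 4.4 0.0 2.4
   vertex 1.9 3.3 1.1
  endloop
 endfacet
 facet normal 0.627 0.137 0.767
  outer loop
   vertex 3.6 3.1 2.5
   vertex 1.5 3.2 4.2
   vertex 4.4 0.0 2.4
  endloop
 endfacet
 facet normal 0.082 0.996 0.043
  outer loop
   vertex 3.6 3.1 2.5
   vertex 1.9 3.3 1.1
   vertex 1.5 3.2 4.2
  endloop
 endfacet
 facet normal -0.095 0.161 -0.982
  outer loop
   vertex 0.6 0.1 0.7
   vertex 0.4 1.2 0.9
   vertex 1.9 3.3 1.1
  endloop
 endfacet
 facet normal 0.407 -0.051 -0.912
  outer loop
   vertex 0.6 0.1 0.7
   vertex 1.9 3.3 1.1
   vertex 4.4 0.0 2.4
  endloop
 endfacet
 facet normal -0.870 -0.237 0.433
  outer loop
   vertex 0.6 0.1 0.7
   vertex 1.5 3.2 4.2
   vertex 0.4 1.2 0.9
  endloop
 endfacet
 facet normal 0.602 0.099 0.793
  outer loop
   vertex 3.0 0.5 3.4
   vertex 4.4 0.0 2.4
   vertex 1.5 3.2 4.2
  endloop
 endfacet
 facet normal -0.146 -0.951 0.271
  outer loop
   vertex 3.0 0.5 3.4
   vertex 0.6 0.1 0.7
   vertex 4.4 0.0 2.4
  endloop
 endfacet
 facet normal -0.601 -0.515 0.611
  outer loop
   vertex 3.0 0.5 3.4
   vertex 1.5 3.2 4.2
   vertex 0.6 0.1 0.7
  endloop
 endfacet
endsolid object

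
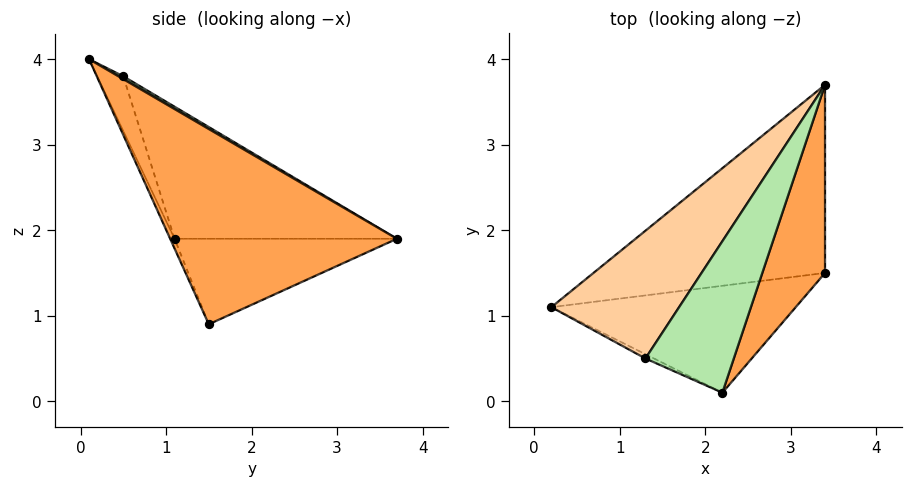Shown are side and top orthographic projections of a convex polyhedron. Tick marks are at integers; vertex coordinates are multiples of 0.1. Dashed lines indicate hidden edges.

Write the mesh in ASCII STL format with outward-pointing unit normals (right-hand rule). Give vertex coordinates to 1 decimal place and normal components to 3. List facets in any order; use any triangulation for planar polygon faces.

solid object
 facet normal -0.319 0.392 -0.863
  outer loop
   vertex 3.4 1.5 0.9
   vertex 0.2 1.1 1.9
   vertex 3.4 3.7 1.9
  endloop
 endfacet
 facet normal -0.017 -0.909 -0.417
  outer loop
   vertex 3.4 1.5 0.9
   vertex 2.2 0.1 4.0
   vertex 0.2 1.1 1.9
  endloop
 endfacet
 facet normal 0.943 -0.138 0.303
  outer loop
   vertex 3.4 1.5 0.9
   vertex 3.4 3.7 1.9
   vertex 2.2 0.1 4.0
  endloop
 endfacet
 facet normal -0.538 0.663 0.521
  outer loop
   vertex 1.3 0.5 3.8
   vertex 3.4 3.7 1.9
   vertex 0.2 1.1 1.9
  endloop
 endfacet
 facet normal -0.394 -0.917 -0.062
  outer loop
   vertex 1.3 0.5 3.8
   vertex 0.2 1.1 1.9
   vertex 2.2 0.1 4.0
  endloop
 endfacet
 facet normal 0.028 0.497 0.867
  outer loop
   vertex 1.3 0.5 3.8
   vertex 2.2 0.1 4.0
   vertex 3.4 3.7 1.9
  endloop
 endfacet
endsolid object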